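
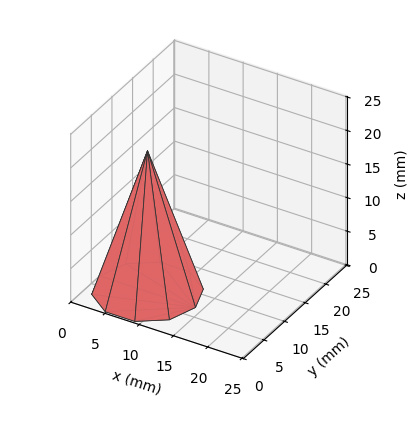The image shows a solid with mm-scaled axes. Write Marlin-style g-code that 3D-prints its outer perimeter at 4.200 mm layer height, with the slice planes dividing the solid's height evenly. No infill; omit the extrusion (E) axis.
Reading the render: the shape is a regular 10-sided pyramid, base circumscribed radius ≈ 7 mm, apex at z ≈ 21 mm (dimensions read to the nearest mm from the axis ticks). For the g-code, the solid's height is divided into equal slices at the stated Δz and each level perimeter traced with G1 moves after a G0 lift.

; perimeter-only toolpath
G21 ; units = mm
G90 ; absolute positioning
G28 ; home
; layer 1
G0 Z4.200
G0 X12.600 Y7.000
G1 X11.530 Y10.291
G1 X8.730 Y12.326
G1 X5.270 Y12.326
G1 X2.470 Y10.291
G1 X1.400 Y7.000
G1 X2.470 Y3.709
G1 X5.270 Y1.674
G1 X8.730 Y1.674
G1 X11.530 Y3.709
G1 X12.600 Y7.000
; layer 2
G0 Z8.400
G0 X11.200 Y7.000
G1 X10.398 Y9.468
G1 X8.298 Y10.994
G1 X5.702 Y10.994
G1 X3.602 Y9.468
G1 X2.800 Y7.000
G1 X3.602 Y4.532
G1 X5.702 Y3.006
G1 X8.298 Y3.006
G1 X10.398 Y4.532
G1 X11.200 Y7.000
; layer 3
G0 Z12.600
G0 X9.800 Y7.000
G1 X9.265 Y8.646
G1 X7.865 Y9.663
G1 X6.135 Y9.663
G1 X4.735 Y8.646
G1 X4.200 Y7.000
G1 X4.735 Y5.354
G1 X6.135 Y4.337
G1 X7.865 Y4.337
G1 X9.265 Y5.354
G1 X9.800 Y7.000
; layer 4
G0 Z16.800
G0 X8.400 Y7.000
G1 X8.133 Y7.823
G1 X7.433 Y8.331
G1 X6.567 Y8.331
G1 X5.867 Y7.823
G1 X5.600 Y7.000
G1 X5.867 Y6.177
G1 X6.567 Y5.669
G1 X7.433 Y5.669
G1 X8.133 Y6.177
G1 X8.400 Y7.000
M2 ; end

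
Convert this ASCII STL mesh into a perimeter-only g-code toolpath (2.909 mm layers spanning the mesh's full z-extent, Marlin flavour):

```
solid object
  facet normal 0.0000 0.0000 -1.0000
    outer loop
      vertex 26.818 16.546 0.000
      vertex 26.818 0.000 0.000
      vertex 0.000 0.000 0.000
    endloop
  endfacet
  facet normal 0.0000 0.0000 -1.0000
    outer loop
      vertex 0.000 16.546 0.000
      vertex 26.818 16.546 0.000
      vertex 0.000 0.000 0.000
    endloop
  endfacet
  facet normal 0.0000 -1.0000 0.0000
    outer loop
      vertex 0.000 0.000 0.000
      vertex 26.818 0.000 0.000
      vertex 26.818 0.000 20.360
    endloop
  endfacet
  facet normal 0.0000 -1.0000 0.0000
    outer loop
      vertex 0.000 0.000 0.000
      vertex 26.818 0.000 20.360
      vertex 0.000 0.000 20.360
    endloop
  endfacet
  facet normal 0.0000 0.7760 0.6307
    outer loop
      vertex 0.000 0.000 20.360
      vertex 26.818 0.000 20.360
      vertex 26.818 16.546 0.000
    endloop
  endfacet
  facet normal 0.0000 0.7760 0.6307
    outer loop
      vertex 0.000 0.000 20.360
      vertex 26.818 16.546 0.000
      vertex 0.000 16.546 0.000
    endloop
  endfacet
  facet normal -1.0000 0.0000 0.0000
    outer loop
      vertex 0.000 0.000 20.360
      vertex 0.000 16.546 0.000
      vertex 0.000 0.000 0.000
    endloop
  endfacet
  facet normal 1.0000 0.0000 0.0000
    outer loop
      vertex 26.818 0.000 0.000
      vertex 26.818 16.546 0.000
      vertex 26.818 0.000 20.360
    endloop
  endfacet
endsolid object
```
; perimeter-only toolpath
G21 ; units = mm
G90 ; absolute positioning
G28 ; home
; layer 1
G0 Z2.909
G0 X0.000 Y0.000
G1 X26.818 Y0.000
G1 X26.818 Y14.182
G1 X0.000 Y14.182
G1 X0.000 Y0.000
; layer 2
G0 Z5.817
G0 X0.000 Y0.000
G1 X26.818 Y0.000
G1 X26.818 Y11.819
G1 X0.000 Y11.819
G1 X0.000 Y0.000
; layer 3
G0 Z8.726
G0 X0.000 Y0.000
G1 X26.818 Y0.000
G1 X26.818 Y9.455
G1 X0.000 Y9.455
G1 X0.000 Y0.000
; layer 4
G0 Z11.634
G0 X0.000 Y0.000
G1 X26.818 Y0.000
G1 X26.818 Y7.091
G1 X0.000 Y7.091
G1 X0.000 Y0.000
; layer 5
G0 Z14.543
G0 X0.000 Y0.000
G1 X26.818 Y0.000
G1 X26.818 Y4.727
G1 X0.000 Y4.727
G1 X0.000 Y0.000
; layer 6
G0 Z17.451
G0 X0.000 Y0.000
G1 X26.818 Y0.000
G1 X26.818 Y2.364
G1 X0.000 Y2.364
G1 X0.000 Y0.000
M2 ; end

The solid is a wedge (ramp): 26.8 × 16.5 mm base, rising to 20.4 mm along the y=0 edge and sloping linearly to z=0 at y=16.5. Slicing at Δz = 2.909 mm — 7 equal slices spanning the solid's height, so layer i sits at z = i·h/7 — gives 6 non-empty perimeters. Each is a 4-segment closed polygon; G0 lifts to the layer z and rapids to the start vertex, then G1 traces the edges. The cross-section shrinks linearly with z (the slice at the apex is degenerate and omitted).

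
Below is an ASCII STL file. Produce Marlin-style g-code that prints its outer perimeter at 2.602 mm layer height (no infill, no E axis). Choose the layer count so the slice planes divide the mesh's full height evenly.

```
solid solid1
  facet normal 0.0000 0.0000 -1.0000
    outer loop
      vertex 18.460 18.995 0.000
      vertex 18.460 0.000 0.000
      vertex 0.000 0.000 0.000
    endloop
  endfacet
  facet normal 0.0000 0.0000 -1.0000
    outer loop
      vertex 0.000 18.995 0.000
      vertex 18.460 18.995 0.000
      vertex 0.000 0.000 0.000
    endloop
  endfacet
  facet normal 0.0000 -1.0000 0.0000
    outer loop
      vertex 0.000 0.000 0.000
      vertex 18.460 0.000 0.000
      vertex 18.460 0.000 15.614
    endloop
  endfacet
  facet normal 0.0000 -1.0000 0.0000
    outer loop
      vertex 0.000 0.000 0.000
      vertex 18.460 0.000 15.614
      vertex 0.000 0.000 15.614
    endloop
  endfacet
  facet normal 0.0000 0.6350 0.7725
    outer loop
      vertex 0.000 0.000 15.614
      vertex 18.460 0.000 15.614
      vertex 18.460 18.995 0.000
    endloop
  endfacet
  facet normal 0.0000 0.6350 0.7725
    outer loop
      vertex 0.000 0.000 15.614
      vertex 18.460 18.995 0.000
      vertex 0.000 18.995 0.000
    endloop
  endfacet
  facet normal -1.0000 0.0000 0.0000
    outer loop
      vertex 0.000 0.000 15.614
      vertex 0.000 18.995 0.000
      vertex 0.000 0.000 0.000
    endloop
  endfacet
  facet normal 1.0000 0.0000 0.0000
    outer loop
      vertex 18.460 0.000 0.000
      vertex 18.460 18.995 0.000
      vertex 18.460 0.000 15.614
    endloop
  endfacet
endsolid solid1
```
; perimeter-only toolpath
G21 ; units = mm
G90 ; absolute positioning
G28 ; home
; layer 1
G0 Z2.602
G0 X0.000 Y0.000
G1 X18.460 Y0.000
G1 X18.460 Y15.829
G1 X0.000 Y15.829
G1 X0.000 Y0.000
; layer 2
G0 Z5.205
G0 X0.000 Y0.000
G1 X18.460 Y0.000
G1 X18.460 Y12.663
G1 X0.000 Y12.663
G1 X0.000 Y0.000
; layer 3
G0 Z7.807
G0 X0.000 Y0.000
G1 X18.460 Y0.000
G1 X18.460 Y9.498
G1 X0.000 Y9.498
G1 X0.000 Y0.000
; layer 4
G0 Z10.409
G0 X0.000 Y0.000
G1 X18.460 Y0.000
G1 X18.460 Y6.332
G1 X0.000 Y6.332
G1 X0.000 Y0.000
; layer 5
G0 Z13.012
G0 X0.000 Y0.000
G1 X18.460 Y0.000
G1 X18.460 Y3.166
G1 X0.000 Y3.166
G1 X0.000 Y0.000
M2 ; end

The solid is a wedge (ramp): 18.5 × 19 mm base, rising to 15.6 mm along the y=0 edge and sloping linearly to z=0 at y=19. Slicing at Δz = 2.602 mm — 6 equal slices spanning the solid's height, so layer i sits at z = i·h/6 — gives 5 non-empty perimeters. Each is a 4-segment closed polygon; G0 lifts to the layer z and rapids to the start vertex, then G1 traces the edges. The cross-section shrinks linearly with z (the slice at the apex is degenerate and omitted).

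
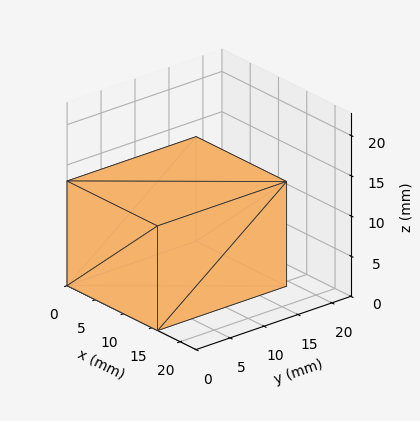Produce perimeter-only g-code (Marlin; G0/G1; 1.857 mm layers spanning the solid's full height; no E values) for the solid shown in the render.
Reading the render: the shape is a rectangular box, roughly 16 × 19 mm footprint and 13 mm tall (dimensions read to the nearest mm from the axis ticks). For the g-code, the solid's height is divided into equal slices at the stated Δz and each level perimeter traced with G1 moves after a G0 lift.

; perimeter-only toolpath
G21 ; units = mm
G90 ; absolute positioning
G28 ; home
; layer 1
G0 Z1.857
G0 X0.000 Y0.000
G1 X16.000 Y0.000
G1 X16.000 Y19.000
G1 X0.000 Y19.000
G1 X0.000 Y0.000
; layer 2
G0 Z3.714
G0 X0.000 Y0.000
G1 X16.000 Y0.000
G1 X16.000 Y19.000
G1 X0.000 Y19.000
G1 X0.000 Y0.000
; layer 3
G0 Z5.571
G0 X0.000 Y0.000
G1 X16.000 Y0.000
G1 X16.000 Y19.000
G1 X0.000 Y19.000
G1 X0.000 Y0.000
; layer 4
G0 Z7.429
G0 X0.000 Y0.000
G1 X16.000 Y0.000
G1 X16.000 Y19.000
G1 X0.000 Y19.000
G1 X0.000 Y0.000
; layer 5
G0 Z9.286
G0 X0.000 Y0.000
G1 X16.000 Y0.000
G1 X16.000 Y19.000
G1 X0.000 Y19.000
G1 X0.000 Y0.000
; layer 6
G0 Z11.143
G0 X0.000 Y0.000
G1 X16.000 Y0.000
G1 X16.000 Y19.000
G1 X0.000 Y19.000
G1 X0.000 Y0.000
; layer 7
G0 Z13.000
G0 X0.000 Y0.000
G1 X16.000 Y0.000
G1 X16.000 Y19.000
G1 X0.000 Y19.000
G1 X0.000 Y0.000
M2 ; end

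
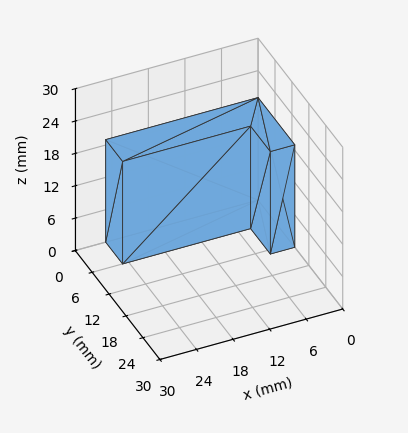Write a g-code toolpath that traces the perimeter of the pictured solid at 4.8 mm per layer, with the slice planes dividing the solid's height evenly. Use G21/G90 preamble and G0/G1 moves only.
Reading the render: the shape is an L-shaped prism: outer 25 × 13 mm, arm thicknesses ≈ 6 mm (horizontal) and 4 mm (vertical), extruded 19 mm in z (dimensions read to the nearest mm from the axis ticks). For the g-code, the solid's height is divided into equal slices at the stated Δz and each level perimeter traced with G1 moves after a G0 lift.

; perimeter-only toolpath
G21 ; units = mm
G90 ; absolute positioning
G28 ; home
; layer 1
G0 Z4.8
G0 X0.0 Y0.0
G1 X25.0 Y0.0
G1 X25.0 Y6.0
G1 X4.0 Y6.0
G1 X4.0 Y13.0
G1 X0.0 Y13.0
G1 X0.0 Y0.0
; layer 2
G0 Z9.5
G0 X0.0 Y0.0
G1 X25.0 Y0.0
G1 X25.0 Y6.0
G1 X4.0 Y6.0
G1 X4.0 Y13.0
G1 X0.0 Y13.0
G1 X0.0 Y0.0
; layer 3
G0 Z14.2
G0 X0.0 Y0.0
G1 X25.0 Y0.0
G1 X25.0 Y6.0
G1 X4.0 Y6.0
G1 X4.0 Y13.0
G1 X0.0 Y13.0
G1 X0.0 Y0.0
; layer 4
G0 Z19.0
G0 X0.0 Y0.0
G1 X25.0 Y0.0
G1 X25.0 Y6.0
G1 X4.0 Y6.0
G1 X4.0 Y13.0
G1 X0.0 Y13.0
G1 X0.0 Y0.0
M2 ; end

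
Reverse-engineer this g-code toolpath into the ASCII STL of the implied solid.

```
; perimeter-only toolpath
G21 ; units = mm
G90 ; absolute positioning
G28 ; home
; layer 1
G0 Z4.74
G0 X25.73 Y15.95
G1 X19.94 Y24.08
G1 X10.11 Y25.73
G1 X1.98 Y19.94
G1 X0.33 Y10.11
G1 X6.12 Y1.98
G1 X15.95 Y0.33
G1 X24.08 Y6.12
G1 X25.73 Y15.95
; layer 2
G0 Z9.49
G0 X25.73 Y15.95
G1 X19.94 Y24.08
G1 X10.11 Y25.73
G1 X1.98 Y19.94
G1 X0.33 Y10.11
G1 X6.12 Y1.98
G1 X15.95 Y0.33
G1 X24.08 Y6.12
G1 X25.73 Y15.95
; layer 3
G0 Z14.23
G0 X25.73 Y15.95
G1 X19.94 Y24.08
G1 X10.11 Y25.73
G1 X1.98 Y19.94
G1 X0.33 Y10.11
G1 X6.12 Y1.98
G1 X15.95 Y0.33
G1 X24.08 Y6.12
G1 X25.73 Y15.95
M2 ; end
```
solid part
  facet normal 0.0000 0.0000 -1.0000
    outer loop
      vertex 10.11 25.73 0.00
      vertex 19.94 24.08 0.00
      vertex 25.73 15.95 0.00
    endloop
  endfacet
  facet normal 0.0000 0.0000 -1.0000
    outer loop
      vertex 1.98 19.94 0.00
      vertex 10.11 25.73 0.00
      vertex 25.73 15.95 0.00
    endloop
  endfacet
  facet normal 0.0000 0.0000 -1.0000
    outer loop
      vertex 0.33 10.11 0.00
      vertex 1.98 19.94 0.00
      vertex 25.73 15.95 0.00
    endloop
  endfacet
  facet normal 0.0000 0.0000 -1.0000
    outer loop
      vertex 6.12 1.98 0.00
      vertex 0.33 10.11 0.00
      vertex 25.73 15.95 0.00
    endloop
  endfacet
  facet normal 0.0000 0.0000 -1.0000
    outer loop
      vertex 15.95 0.33 0.00
      vertex 6.12 1.98 0.00
      vertex 25.73 15.95 0.00
    endloop
  endfacet
  facet normal 0.0000 0.0000 -1.0000
    outer loop
      vertex 24.08 6.12 0.00
      vertex 15.95 0.33 0.00
      vertex 25.73 15.95 0.00
    endloop
  endfacet
  facet normal 0.0000 0.0000 1.0000
    outer loop
      vertex 25.73 15.95 14.23
      vertex 19.94 24.08 14.23
      vertex 10.11 25.73 14.23
    endloop
  endfacet
  facet normal 0.0000 0.0000 1.0000
    outer loop
      vertex 25.73 15.95 14.23
      vertex 10.11 25.73 14.23
      vertex 1.98 19.94 14.23
    endloop
  endfacet
  facet normal 0.0000 0.0000 1.0000
    outer loop
      vertex 25.73 15.95 14.23
      vertex 1.98 19.94 14.23
      vertex 0.33 10.11 14.23
    endloop
  endfacet
  facet normal 0.0000 0.0000 1.0000
    outer loop
      vertex 25.73 15.95 14.23
      vertex 0.33 10.11 14.23
      vertex 6.12 1.98 14.23
    endloop
  endfacet
  facet normal 0.0000 0.0000 1.0000
    outer loop
      vertex 25.73 15.95 14.23
      vertex 6.12 1.98 14.23
      vertex 15.95 0.33 14.23
    endloop
  endfacet
  facet normal 0.0000 0.0000 1.0000
    outer loop
      vertex 25.73 15.95 14.23
      vertex 15.95 0.33 14.23
      vertex 24.08 6.12 14.23
    endloop
  endfacet
  facet normal 0.8145 0.5801 0.0000
    outer loop
      vertex 25.73 15.95 0.00
      vertex 19.94 24.08 0.00
      vertex 19.94 24.08 14.23
    endloop
  endfacet
  facet normal 0.8145 0.5801 0.0000
    outer loop
      vertex 25.73 15.95 0.00
      vertex 19.94 24.08 14.23
      vertex 25.73 15.95 14.23
    endloop
  endfacet
  facet normal 0.1655 0.9862 0.0000
    outer loop
      vertex 19.94 24.08 0.00
      vertex 10.11 25.73 0.00
      vertex 10.11 25.73 14.23
    endloop
  endfacet
  facet normal 0.1655 0.9862 0.0000
    outer loop
      vertex 19.94 24.08 0.00
      vertex 10.11 25.73 14.23
      vertex 19.94 24.08 14.23
    endloop
  endfacet
  facet normal -0.5801 0.8145 0.0000
    outer loop
      vertex 10.11 25.73 0.00
      vertex 1.98 19.94 0.00
      vertex 1.98 19.94 14.23
    endloop
  endfacet
  facet normal -0.5801 0.8145 0.0000
    outer loop
      vertex 10.11 25.73 0.00
      vertex 1.98 19.94 14.23
      vertex 10.11 25.73 14.23
    endloop
  endfacet
  facet normal -0.9862 0.1655 0.0000
    outer loop
      vertex 1.98 19.94 0.00
      vertex 0.33 10.11 0.00
      vertex 0.33 10.11 14.23
    endloop
  endfacet
  facet normal -0.9862 0.1655 0.0000
    outer loop
      vertex 1.98 19.94 0.00
      vertex 0.33 10.11 14.23
      vertex 1.98 19.94 14.23
    endloop
  endfacet
  facet normal -0.8145 -0.5801 0.0000
    outer loop
      vertex 0.33 10.11 0.00
      vertex 6.12 1.98 0.00
      vertex 6.12 1.98 14.23
    endloop
  endfacet
  facet normal -0.8145 -0.5801 0.0000
    outer loop
      vertex 0.33 10.11 0.00
      vertex 6.12 1.98 14.23
      vertex 0.33 10.11 14.23
    endloop
  endfacet
  facet normal -0.1655 -0.9862 0.0000
    outer loop
      vertex 6.12 1.98 0.00
      vertex 15.95 0.33 0.00
      vertex 15.95 0.33 14.23
    endloop
  endfacet
  facet normal -0.1655 -0.9862 0.0000
    outer loop
      vertex 6.12 1.98 0.00
      vertex 15.95 0.33 14.23
      vertex 6.12 1.98 14.23
    endloop
  endfacet
  facet normal 0.5801 -0.8145 0.0000
    outer loop
      vertex 15.95 0.33 0.00
      vertex 24.08 6.12 0.00
      vertex 24.08 6.12 14.23
    endloop
  endfacet
  facet normal 0.5801 -0.8145 0.0000
    outer loop
      vertex 15.95 0.33 0.00
      vertex 24.08 6.12 14.23
      vertex 15.95 0.33 14.23
    endloop
  endfacet
  facet normal 0.9862 -0.1655 0.0000
    outer loop
      vertex 24.08 6.12 0.00
      vertex 25.73 15.95 0.00
      vertex 25.73 15.95 14.23
    endloop
  endfacet
  facet normal 0.9862 -0.1655 0.0000
    outer loop
      vertex 24.08 6.12 0.00
      vertex 25.73 15.95 14.23
      vertex 24.08 6.12 14.23
    endloop
  endfacet
endsolid part

The G0 Z moves step by Δz≈4.74 mm. Every layer's G1 loop is the same polygon, so the solid is a straight extrusion of it from z=0 to z≈14.2. Closing with flat bottom and top caps and triangulating gives 28 facets — a regular 8-sided prism (a cylinder approximated with 8 flat sides), circumscribed radius ≈ 13 mm, height ≈ 14.2 mm.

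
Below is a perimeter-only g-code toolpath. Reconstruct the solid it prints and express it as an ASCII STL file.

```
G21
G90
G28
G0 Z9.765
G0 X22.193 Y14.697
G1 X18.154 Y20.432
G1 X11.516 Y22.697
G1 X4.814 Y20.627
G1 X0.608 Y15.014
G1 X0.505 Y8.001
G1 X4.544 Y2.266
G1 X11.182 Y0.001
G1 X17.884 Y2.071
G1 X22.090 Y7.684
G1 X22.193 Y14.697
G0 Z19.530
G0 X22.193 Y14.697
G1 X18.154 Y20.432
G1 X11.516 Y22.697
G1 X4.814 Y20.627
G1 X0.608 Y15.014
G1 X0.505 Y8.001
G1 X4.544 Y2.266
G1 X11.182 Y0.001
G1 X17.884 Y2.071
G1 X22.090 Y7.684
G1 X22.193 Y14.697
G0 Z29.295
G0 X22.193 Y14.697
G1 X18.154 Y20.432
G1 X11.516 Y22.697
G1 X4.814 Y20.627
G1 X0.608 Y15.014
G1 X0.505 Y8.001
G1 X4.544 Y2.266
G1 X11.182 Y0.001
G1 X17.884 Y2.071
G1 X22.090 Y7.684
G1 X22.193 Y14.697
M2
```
solid part
  facet normal 0.0000 0.0000 -1.0000
    outer loop
      vertex 11.516 22.697 0.000
      vertex 18.154 20.432 0.000
      vertex 22.193 14.697 0.000
    endloop
  endfacet
  facet normal 0.0000 0.0000 -1.0000
    outer loop
      vertex 4.814 20.627 0.000
      vertex 11.516 22.697 0.000
      vertex 22.193 14.697 0.000
    endloop
  endfacet
  facet normal 0.0000 0.0000 -1.0000
    outer loop
      vertex 0.608 15.014 0.000
      vertex 4.814 20.627 0.000
      vertex 22.193 14.697 0.000
    endloop
  endfacet
  facet normal 0.0000 0.0000 -1.0000
    outer loop
      vertex 0.505 8.001 0.000
      vertex 0.608 15.014 0.000
      vertex 22.193 14.697 0.000
    endloop
  endfacet
  facet normal 0.0000 0.0000 -1.0000
    outer loop
      vertex 4.544 2.266 0.000
      vertex 0.505 8.001 0.000
      vertex 22.193 14.697 0.000
    endloop
  endfacet
  facet normal 0.0000 0.0000 -1.0000
    outer loop
      vertex 11.182 0.001 0.000
      vertex 4.544 2.266 0.000
      vertex 22.193 14.697 0.000
    endloop
  endfacet
  facet normal 0.0000 0.0000 -1.0000
    outer loop
      vertex 17.884 2.071 0.000
      vertex 11.182 0.001 0.000
      vertex 22.193 14.697 0.000
    endloop
  endfacet
  facet normal 0.0000 0.0000 -1.0000
    outer loop
      vertex 22.090 7.684 0.000
      vertex 17.884 2.071 0.000
      vertex 22.193 14.697 0.000
    endloop
  endfacet
  facet normal 0.0000 0.0000 1.0000
    outer loop
      vertex 22.193 14.697 29.295
      vertex 18.154 20.432 29.295
      vertex 11.516 22.697 29.295
    endloop
  endfacet
  facet normal 0.0000 0.0000 1.0000
    outer loop
      vertex 22.193 14.697 29.295
      vertex 11.516 22.697 29.295
      vertex 4.814 20.627 29.295
    endloop
  endfacet
  facet normal 0.0000 0.0000 1.0000
    outer loop
      vertex 22.193 14.697 29.295
      vertex 4.814 20.627 29.295
      vertex 0.608 15.014 29.295
    endloop
  endfacet
  facet normal 0.0000 0.0000 1.0000
    outer loop
      vertex 22.193 14.697 29.295
      vertex 0.608 15.014 29.295
      vertex 0.505 8.001 29.295
    endloop
  endfacet
  facet normal 0.0000 0.0000 1.0000
    outer loop
      vertex 22.193 14.697 29.295
      vertex 0.505 8.001 29.295
      vertex 4.544 2.266 29.295
    endloop
  endfacet
  facet normal 0.0000 0.0000 1.0000
    outer loop
      vertex 22.193 14.697 29.295
      vertex 4.544 2.266 29.295
      vertex 11.182 0.001 29.295
    endloop
  endfacet
  facet normal 0.0000 0.0000 1.0000
    outer loop
      vertex 22.193 14.697 29.295
      vertex 11.182 0.001 29.295
      vertex 17.884 2.071 29.295
    endloop
  endfacet
  facet normal 0.0000 0.0000 1.0000
    outer loop
      vertex 22.193 14.697 29.295
      vertex 17.884 2.071 29.295
      vertex 22.090 7.684 29.295
    endloop
  endfacet
  facet normal 0.8176 0.5758 0.0000
    outer loop
      vertex 22.193 14.697 0.000
      vertex 18.154 20.432 0.000
      vertex 18.154 20.432 29.295
    endloop
  endfacet
  facet normal 0.8176 0.5758 0.0000
    outer loop
      vertex 22.193 14.697 0.000
      vertex 18.154 20.432 29.295
      vertex 22.193 14.697 29.295
    endloop
  endfacet
  facet normal 0.3229 0.9464 0.0000
    outer loop
      vertex 18.154 20.432 0.000
      vertex 11.516 22.697 0.000
      vertex 11.516 22.697 29.295
    endloop
  endfacet
  facet normal 0.3229 0.9464 0.0000
    outer loop
      vertex 18.154 20.432 0.000
      vertex 11.516 22.697 29.295
      vertex 18.154 20.432 29.295
    endloop
  endfacet
  facet normal -0.2951 0.9555 0.0000
    outer loop
      vertex 11.516 22.697 0.000
      vertex 4.814 20.627 0.000
      vertex 4.814 20.627 29.295
    endloop
  endfacet
  facet normal -0.2951 0.9555 0.0000
    outer loop
      vertex 11.516 22.697 0.000
      vertex 4.814 20.627 29.295
      vertex 11.516 22.697 29.295
    endloop
  endfacet
  facet normal -0.8003 0.5997 0.0000
    outer loop
      vertex 4.814 20.627 0.000
      vertex 0.608 15.014 0.000
      vertex 0.608 15.014 29.295
    endloop
  endfacet
  facet normal -0.8003 0.5997 0.0000
    outer loop
      vertex 4.814 20.627 0.000
      vertex 0.608 15.014 29.295
      vertex 4.814 20.627 29.295
    endloop
  endfacet
  facet normal -0.9999 0.0147 0.0000
    outer loop
      vertex 0.608 15.014 0.000
      vertex 0.505 8.001 0.000
      vertex 0.505 8.001 29.295
    endloop
  endfacet
  facet normal -0.9999 0.0147 0.0000
    outer loop
      vertex 0.608 15.014 0.000
      vertex 0.505 8.001 29.295
      vertex 0.608 15.014 29.295
    endloop
  endfacet
  facet normal -0.8176 -0.5758 0.0000
    outer loop
      vertex 0.505 8.001 0.000
      vertex 4.544 2.266 0.000
      vertex 4.544 2.266 29.295
    endloop
  endfacet
  facet normal -0.8176 -0.5758 0.0000
    outer loop
      vertex 0.505 8.001 0.000
      vertex 4.544 2.266 29.295
      vertex 0.505 8.001 29.295
    endloop
  endfacet
  facet normal -0.3229 -0.9464 0.0000
    outer loop
      vertex 4.544 2.266 0.000
      vertex 11.182 0.001 0.000
      vertex 11.182 0.001 29.295
    endloop
  endfacet
  facet normal -0.3229 -0.9464 0.0000
    outer loop
      vertex 4.544 2.266 0.000
      vertex 11.182 0.001 29.295
      vertex 4.544 2.266 29.295
    endloop
  endfacet
  facet normal 0.2951 -0.9555 0.0000
    outer loop
      vertex 11.182 0.001 0.000
      vertex 17.884 2.071 0.000
      vertex 17.884 2.071 29.295
    endloop
  endfacet
  facet normal 0.2951 -0.9555 0.0000
    outer loop
      vertex 11.182 0.001 0.000
      vertex 17.884 2.071 29.295
      vertex 11.182 0.001 29.295
    endloop
  endfacet
  facet normal 0.8003 -0.5997 0.0000
    outer loop
      vertex 17.884 2.071 0.000
      vertex 22.090 7.684 0.000
      vertex 22.090 7.684 29.295
    endloop
  endfacet
  facet normal 0.8003 -0.5997 0.0000
    outer loop
      vertex 17.884 2.071 0.000
      vertex 22.090 7.684 29.295
      vertex 17.884 2.071 29.295
    endloop
  endfacet
  facet normal 0.9999 -0.0147 0.0000
    outer loop
      vertex 22.090 7.684 0.000
      vertex 22.193 14.697 0.000
      vertex 22.193 14.697 29.295
    endloop
  endfacet
  facet normal 0.9999 -0.0147 0.0000
    outer loop
      vertex 22.090 7.684 0.000
      vertex 22.193 14.697 29.295
      vertex 22.090 7.684 29.295
    endloop
  endfacet
endsolid part

The G0 Z moves step by Δz≈9.765 mm. Every layer's G1 loop is the same polygon, so the solid is a straight extrusion of it from z=0 to z≈29.3. Closing with flat bottom and top caps and triangulating gives 36 facets — a regular 10-sided prism (a cylinder approximated with 10 flat sides), circumscribed radius ≈ 11.3 mm, height ≈ 29.3 mm.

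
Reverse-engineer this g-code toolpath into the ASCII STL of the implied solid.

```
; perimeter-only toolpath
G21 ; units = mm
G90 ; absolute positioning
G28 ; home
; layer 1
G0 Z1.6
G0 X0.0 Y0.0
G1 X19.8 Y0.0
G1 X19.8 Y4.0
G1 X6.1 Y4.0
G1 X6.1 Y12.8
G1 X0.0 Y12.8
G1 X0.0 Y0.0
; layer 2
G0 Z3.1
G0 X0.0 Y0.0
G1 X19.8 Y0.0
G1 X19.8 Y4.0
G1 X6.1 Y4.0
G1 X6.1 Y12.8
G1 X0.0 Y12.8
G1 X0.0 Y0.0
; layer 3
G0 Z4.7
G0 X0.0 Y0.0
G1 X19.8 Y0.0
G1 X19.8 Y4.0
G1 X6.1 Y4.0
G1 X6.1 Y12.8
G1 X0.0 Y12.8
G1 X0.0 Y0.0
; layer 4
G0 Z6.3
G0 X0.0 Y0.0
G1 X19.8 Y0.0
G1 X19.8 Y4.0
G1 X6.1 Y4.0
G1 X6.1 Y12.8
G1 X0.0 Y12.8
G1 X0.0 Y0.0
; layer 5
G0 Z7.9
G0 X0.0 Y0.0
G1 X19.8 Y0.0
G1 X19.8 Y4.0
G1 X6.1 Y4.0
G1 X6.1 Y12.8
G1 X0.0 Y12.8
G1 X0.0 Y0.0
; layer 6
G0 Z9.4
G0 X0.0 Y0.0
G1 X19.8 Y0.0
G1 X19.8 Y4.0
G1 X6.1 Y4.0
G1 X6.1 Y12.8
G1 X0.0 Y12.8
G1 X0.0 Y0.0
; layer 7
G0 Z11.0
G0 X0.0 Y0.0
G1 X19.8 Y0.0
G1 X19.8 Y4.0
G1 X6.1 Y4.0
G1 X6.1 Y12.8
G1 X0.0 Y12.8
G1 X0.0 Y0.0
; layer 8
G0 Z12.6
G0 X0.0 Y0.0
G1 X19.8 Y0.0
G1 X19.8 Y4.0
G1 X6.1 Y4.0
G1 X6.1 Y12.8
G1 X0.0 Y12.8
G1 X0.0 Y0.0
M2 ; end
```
solid part
  facet normal 0.0000 0.0000 -1.0000
    outer loop
      vertex 19.8 4.0 0.0
      vertex 19.8 0.0 0.0
      vertex 0.0 0.0 0.0
    endloop
  endfacet
  facet normal 0.0000 0.0000 -1.0000
    outer loop
      vertex 6.1 4.0 0.0
      vertex 19.8 4.0 0.0
      vertex 0.0 0.0 0.0
    endloop
  endfacet
  facet normal 0.0000 0.0000 -1.0000
    outer loop
      vertex 6.1 12.8 0.0
      vertex 6.1 4.0 0.0
      vertex 0.0 0.0 0.0
    endloop
  endfacet
  facet normal 0.0000 0.0000 -1.0000
    outer loop
      vertex 0.0 12.8 0.0
      vertex 6.1 12.8 0.0
      vertex 0.0 0.0 0.0
    endloop
  endfacet
  facet normal 0.0000 0.0000 1.0000
    outer loop
      vertex 0.0 0.0 12.6
      vertex 19.8 0.0 12.6
      vertex 19.8 4.0 12.6
    endloop
  endfacet
  facet normal 0.0000 0.0000 1.0000
    outer loop
      vertex 0.0 0.0 12.6
      vertex 19.8 4.0 12.6
      vertex 6.1 4.0 12.6
    endloop
  endfacet
  facet normal 0.0000 0.0000 1.0000
    outer loop
      vertex 0.0 0.0 12.6
      vertex 6.1 4.0 12.6
      vertex 6.1 12.8 12.6
    endloop
  endfacet
  facet normal 0.0000 0.0000 1.0000
    outer loop
      vertex 0.0 0.0 12.6
      vertex 6.1 12.8 12.6
      vertex 0.0 12.8 12.6
    endloop
  endfacet
  facet normal 0.0000 -1.0000 0.0000
    outer loop
      vertex 0.0 0.0 0.0
      vertex 19.8 0.0 0.0
      vertex 19.8 0.0 12.6
    endloop
  endfacet
  facet normal 0.0000 -1.0000 0.0000
    outer loop
      vertex 0.0 0.0 0.0
      vertex 19.8 0.0 12.6
      vertex 0.0 0.0 12.6
    endloop
  endfacet
  facet normal 1.0000 0.0000 0.0000
    outer loop
      vertex 19.8 0.0 0.0
      vertex 19.8 4.0 0.0
      vertex 19.8 4.0 12.6
    endloop
  endfacet
  facet normal 1.0000 0.0000 0.0000
    outer loop
      vertex 19.8 0.0 0.0
      vertex 19.8 4.0 12.6
      vertex 19.8 0.0 12.6
    endloop
  endfacet
  facet normal 0.0000 1.0000 0.0000
    outer loop
      vertex 19.8 4.0 0.0
      vertex 6.1 4.0 0.0
      vertex 6.1 4.0 12.6
    endloop
  endfacet
  facet normal 0.0000 1.0000 0.0000
    outer loop
      vertex 19.8 4.0 0.0
      vertex 6.1 4.0 12.6
      vertex 19.8 4.0 12.6
    endloop
  endfacet
  facet normal 1.0000 0.0000 0.0000
    outer loop
      vertex 6.1 4.0 0.0
      vertex 6.1 12.8 0.0
      vertex 6.1 12.8 12.6
    endloop
  endfacet
  facet normal 1.0000 0.0000 0.0000
    outer loop
      vertex 6.1 4.0 0.0
      vertex 6.1 12.8 12.6
      vertex 6.1 4.0 12.6
    endloop
  endfacet
  facet normal 0.0000 1.0000 0.0000
    outer loop
      vertex 6.1 12.8 0.0
      vertex 0.0 12.8 0.0
      vertex 0.0 12.8 12.6
    endloop
  endfacet
  facet normal 0.0000 1.0000 0.0000
    outer loop
      vertex 6.1 12.8 0.0
      vertex 0.0 12.8 12.6
      vertex 6.1 12.8 12.6
    endloop
  endfacet
  facet normal -1.0000 0.0000 0.0000
    outer loop
      vertex 0.0 12.8 0.0
      vertex 0.0 0.0 0.0
      vertex 0.0 0.0 12.6
    endloop
  endfacet
  facet normal -1.0000 0.0000 0.0000
    outer loop
      vertex 0.0 12.8 0.0
      vertex 0.0 0.0 12.6
      vertex 0.0 12.8 12.6
    endloop
  endfacet
endsolid part

The G0 Z moves step by Δz≈1.6 mm. Every layer's G1 loop is the same polygon, so the solid is a straight extrusion of it from z=0 to z≈12.6. Closing with flat bottom and top caps and triangulating gives 20 facets — an L-shaped prism: outer 19.8 × 12.8 mm, arm thicknesses ≈ 4 mm (horizontal) and 6.1 mm (vertical), extruded 12.6 mm in z.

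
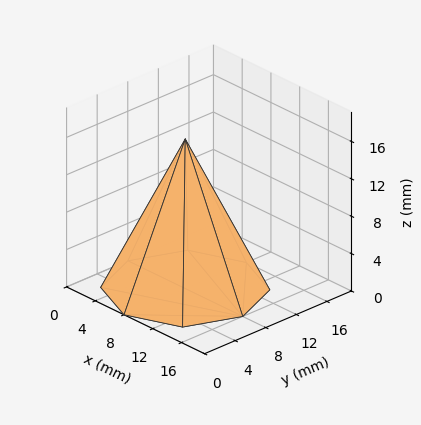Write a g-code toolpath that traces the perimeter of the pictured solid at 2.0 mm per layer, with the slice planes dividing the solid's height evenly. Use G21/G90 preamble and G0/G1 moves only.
Reading the render: the shape is a regular 8-sided pyramid, base circumscribed radius ≈ 8 mm, apex at z ≈ 16 mm (dimensions read to the nearest mm from the axis ticks). For the g-code, the solid's height is divided into equal slices at the stated Δz and each level perimeter traced with G1 moves after a G0 lift.

; perimeter-only toolpath
G21 ; units = mm
G90 ; absolute positioning
G28 ; home
; layer 1
G0 Z2.0
G0 X15.0 Y8.0
G1 X13.0 Y13.0
G1 X8.0 Y15.0
G1 X3.0 Y13.0
G1 X1.0 Y8.0
G1 X3.0 Y3.0
G1 X8.0 Y1.0
G1 X13.0 Y3.0
G1 X15.0 Y8.0
; layer 2
G0 Z4.0
G0 X14.0 Y8.0
G1 X12.3 Y12.3
G1 X8.0 Y14.0
G1 X3.7 Y12.3
G1 X2.0 Y8.0
G1 X3.7 Y3.7
G1 X8.0 Y2.0
G1 X12.3 Y3.7
G1 X14.0 Y8.0
; layer 3
G0 Z6.0
G0 X13.0 Y8.0
G1 X11.6 Y11.6
G1 X8.0 Y13.0
G1 X4.4 Y11.6
G1 X3.0 Y8.0
G1 X4.4 Y4.4
G1 X8.0 Y3.0
G1 X11.6 Y4.4
G1 X13.0 Y8.0
; layer 4
G0 Z8.0
G0 X12.0 Y8.0
G1 X10.8 Y10.8
G1 X8.0 Y12.0
G1 X5.2 Y10.8
G1 X4.0 Y8.0
G1 X5.2 Y5.2
G1 X8.0 Y4.0
G1 X10.8 Y5.2
G1 X12.0 Y8.0
; layer 5
G0 Z10.0
G0 X11.0 Y8.0
G1 X10.1 Y10.1
G1 X8.0 Y11.0
G1 X5.9 Y10.1
G1 X5.0 Y8.0
G1 X5.9 Y5.9
G1 X8.0 Y5.0
G1 X10.1 Y5.9
G1 X11.0 Y8.0
; layer 6
G0 Z12.0
G0 X10.0 Y8.0
G1 X9.4 Y9.4
G1 X8.0 Y10.0
G1 X6.6 Y9.4
G1 X6.0 Y8.0
G1 X6.6 Y6.6
G1 X8.0 Y6.0
G1 X9.4 Y6.6
G1 X10.0 Y8.0
; layer 7
G0 Z14.0
G0 X9.0 Y8.0
G1 X8.7 Y8.7
G1 X8.0 Y9.0
G1 X7.3 Y8.7
G1 X7.0 Y8.0
G1 X7.3 Y7.3
G1 X8.0 Y7.0
G1 X8.7 Y7.3
G1 X9.0 Y8.0
M2 ; end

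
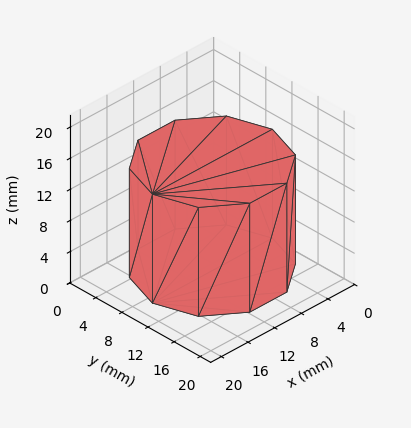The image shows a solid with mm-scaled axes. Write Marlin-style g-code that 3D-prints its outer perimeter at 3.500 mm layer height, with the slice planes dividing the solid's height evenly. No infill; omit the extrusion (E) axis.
Reading the render: the shape is a regular 10-sided prism (a cylinder approximated with 10 flat sides), circumscribed radius ≈ 9 mm, height ≈ 14 mm (dimensions read to the nearest mm from the axis ticks). For the g-code, the solid's height is divided into equal slices at the stated Δz and each level perimeter traced with G1 moves after a G0 lift.

; perimeter-only toolpath
G21 ; units = mm
G90 ; absolute positioning
G28 ; home
; layer 1
G0 Z3.500
G0 X18.000 Y9.000
G1 X16.281 Y14.290
G1 X11.781 Y17.560
G1 X6.219 Y17.560
G1 X1.719 Y14.290
G1 X0.000 Y9.000
G1 X1.719 Y3.710
G1 X6.219 Y0.440
G1 X11.781 Y0.440
G1 X16.281 Y3.710
G1 X18.000 Y9.000
; layer 2
G0 Z7.000
G0 X18.000 Y9.000
G1 X16.281 Y14.290
G1 X11.781 Y17.560
G1 X6.219 Y17.560
G1 X1.719 Y14.290
G1 X0.000 Y9.000
G1 X1.719 Y3.710
G1 X6.219 Y0.440
G1 X11.781 Y0.440
G1 X16.281 Y3.710
G1 X18.000 Y9.000
; layer 3
G0 Z10.500
G0 X18.000 Y9.000
G1 X16.281 Y14.290
G1 X11.781 Y17.560
G1 X6.219 Y17.560
G1 X1.719 Y14.290
G1 X0.000 Y9.000
G1 X1.719 Y3.710
G1 X6.219 Y0.440
G1 X11.781 Y0.440
G1 X16.281 Y3.710
G1 X18.000 Y9.000
; layer 4
G0 Z14.000
G0 X18.000 Y9.000
G1 X16.281 Y14.290
G1 X11.781 Y17.560
G1 X6.219 Y17.560
G1 X1.719 Y14.290
G1 X0.000 Y9.000
G1 X1.719 Y3.710
G1 X6.219 Y0.440
G1 X11.781 Y0.440
G1 X16.281 Y3.710
G1 X18.000 Y9.000
M2 ; end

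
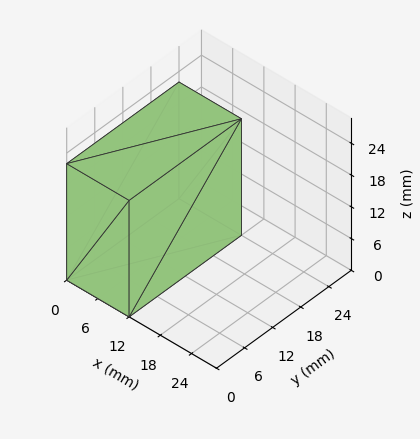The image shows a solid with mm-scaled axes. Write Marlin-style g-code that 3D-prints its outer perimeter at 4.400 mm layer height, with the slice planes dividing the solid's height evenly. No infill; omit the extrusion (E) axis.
Reading the render: the shape is a rectangular box, roughly 12 × 24 mm footprint and 22 mm tall (dimensions read to the nearest mm from the axis ticks). For the g-code, the solid's height is divided into equal slices at the stated Δz and each level perimeter traced with G1 moves after a G0 lift.

; perimeter-only toolpath
G21 ; units = mm
G90 ; absolute positioning
G28 ; home
; layer 1
G0 Z4.400
G0 X0.000 Y0.000
G1 X12.000 Y0.000
G1 X12.000 Y24.000
G1 X0.000 Y24.000
G1 X0.000 Y0.000
; layer 2
G0 Z8.800
G0 X0.000 Y0.000
G1 X12.000 Y0.000
G1 X12.000 Y24.000
G1 X0.000 Y24.000
G1 X0.000 Y0.000
; layer 3
G0 Z13.200
G0 X0.000 Y0.000
G1 X12.000 Y0.000
G1 X12.000 Y24.000
G1 X0.000 Y24.000
G1 X0.000 Y0.000
; layer 4
G0 Z17.600
G0 X0.000 Y0.000
G1 X12.000 Y0.000
G1 X12.000 Y24.000
G1 X0.000 Y24.000
G1 X0.000 Y0.000
; layer 5
G0 Z22.000
G0 X0.000 Y0.000
G1 X12.000 Y0.000
G1 X12.000 Y24.000
G1 X0.000 Y24.000
G1 X0.000 Y0.000
M2 ; end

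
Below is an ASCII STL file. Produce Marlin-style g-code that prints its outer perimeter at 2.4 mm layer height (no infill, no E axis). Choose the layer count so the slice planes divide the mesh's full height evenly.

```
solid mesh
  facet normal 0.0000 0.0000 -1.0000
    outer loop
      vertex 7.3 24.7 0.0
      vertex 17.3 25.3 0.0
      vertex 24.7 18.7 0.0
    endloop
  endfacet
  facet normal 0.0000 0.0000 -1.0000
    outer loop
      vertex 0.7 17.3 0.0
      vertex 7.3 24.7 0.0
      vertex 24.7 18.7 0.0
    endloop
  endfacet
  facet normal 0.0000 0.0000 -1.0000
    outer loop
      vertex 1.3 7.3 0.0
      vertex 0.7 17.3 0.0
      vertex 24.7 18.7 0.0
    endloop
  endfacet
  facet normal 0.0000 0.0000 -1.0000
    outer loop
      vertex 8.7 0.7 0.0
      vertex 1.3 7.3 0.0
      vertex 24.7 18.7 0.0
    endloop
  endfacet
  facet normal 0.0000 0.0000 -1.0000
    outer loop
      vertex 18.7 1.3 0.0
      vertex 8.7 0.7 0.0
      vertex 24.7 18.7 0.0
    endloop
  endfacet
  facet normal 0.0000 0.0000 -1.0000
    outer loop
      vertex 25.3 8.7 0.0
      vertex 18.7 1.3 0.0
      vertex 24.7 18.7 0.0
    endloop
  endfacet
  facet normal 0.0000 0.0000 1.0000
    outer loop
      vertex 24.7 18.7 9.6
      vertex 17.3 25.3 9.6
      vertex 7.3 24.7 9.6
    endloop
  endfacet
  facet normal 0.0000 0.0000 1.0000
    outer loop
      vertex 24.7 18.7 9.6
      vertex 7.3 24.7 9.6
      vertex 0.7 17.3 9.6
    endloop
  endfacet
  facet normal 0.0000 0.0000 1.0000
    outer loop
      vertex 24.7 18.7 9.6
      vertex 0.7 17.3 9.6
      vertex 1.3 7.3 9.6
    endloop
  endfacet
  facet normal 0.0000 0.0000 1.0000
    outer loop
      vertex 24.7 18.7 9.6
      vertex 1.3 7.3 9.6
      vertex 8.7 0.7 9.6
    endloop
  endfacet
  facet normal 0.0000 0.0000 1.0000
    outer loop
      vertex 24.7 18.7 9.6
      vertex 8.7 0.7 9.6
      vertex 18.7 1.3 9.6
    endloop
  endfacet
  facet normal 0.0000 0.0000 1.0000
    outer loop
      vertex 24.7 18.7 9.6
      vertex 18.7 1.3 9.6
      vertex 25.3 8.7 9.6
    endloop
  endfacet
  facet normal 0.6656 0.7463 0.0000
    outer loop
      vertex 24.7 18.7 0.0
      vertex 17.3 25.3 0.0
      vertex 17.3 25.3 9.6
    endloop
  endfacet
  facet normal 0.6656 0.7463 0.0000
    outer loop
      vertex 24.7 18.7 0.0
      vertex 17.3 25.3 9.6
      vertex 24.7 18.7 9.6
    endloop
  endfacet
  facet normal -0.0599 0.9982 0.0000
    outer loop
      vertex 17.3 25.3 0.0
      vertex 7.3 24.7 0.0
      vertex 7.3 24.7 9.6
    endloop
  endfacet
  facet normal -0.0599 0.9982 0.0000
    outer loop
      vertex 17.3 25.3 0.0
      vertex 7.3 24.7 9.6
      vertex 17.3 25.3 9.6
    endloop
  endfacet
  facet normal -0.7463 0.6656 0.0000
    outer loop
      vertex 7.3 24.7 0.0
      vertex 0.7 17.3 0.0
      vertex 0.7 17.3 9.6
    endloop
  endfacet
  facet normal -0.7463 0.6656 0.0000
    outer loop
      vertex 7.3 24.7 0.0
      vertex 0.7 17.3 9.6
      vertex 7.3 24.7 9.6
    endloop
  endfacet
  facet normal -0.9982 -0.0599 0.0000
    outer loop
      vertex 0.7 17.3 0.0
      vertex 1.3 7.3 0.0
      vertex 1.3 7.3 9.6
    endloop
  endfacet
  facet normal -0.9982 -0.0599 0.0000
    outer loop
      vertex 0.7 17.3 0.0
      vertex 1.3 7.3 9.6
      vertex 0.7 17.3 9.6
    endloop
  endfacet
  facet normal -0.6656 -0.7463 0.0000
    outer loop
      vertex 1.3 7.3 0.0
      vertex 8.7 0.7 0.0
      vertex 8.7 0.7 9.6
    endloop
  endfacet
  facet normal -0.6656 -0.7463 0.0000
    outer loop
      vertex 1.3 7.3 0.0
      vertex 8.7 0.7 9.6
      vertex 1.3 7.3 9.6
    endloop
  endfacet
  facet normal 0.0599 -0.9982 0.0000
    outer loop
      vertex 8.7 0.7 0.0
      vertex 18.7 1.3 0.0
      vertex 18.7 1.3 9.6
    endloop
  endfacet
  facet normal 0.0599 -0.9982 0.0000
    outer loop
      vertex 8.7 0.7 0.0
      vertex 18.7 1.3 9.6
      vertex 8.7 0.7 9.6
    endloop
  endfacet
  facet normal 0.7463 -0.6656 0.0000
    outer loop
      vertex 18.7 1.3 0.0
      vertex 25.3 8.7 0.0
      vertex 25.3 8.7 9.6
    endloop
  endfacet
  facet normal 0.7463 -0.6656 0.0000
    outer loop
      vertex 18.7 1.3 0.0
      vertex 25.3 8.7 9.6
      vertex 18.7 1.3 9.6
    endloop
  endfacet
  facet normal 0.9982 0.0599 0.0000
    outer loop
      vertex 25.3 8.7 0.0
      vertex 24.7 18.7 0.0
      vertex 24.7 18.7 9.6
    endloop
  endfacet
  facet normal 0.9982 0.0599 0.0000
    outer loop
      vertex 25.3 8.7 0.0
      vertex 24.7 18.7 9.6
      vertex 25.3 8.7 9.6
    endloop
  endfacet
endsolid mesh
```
; perimeter-only toolpath
G21 ; units = mm
G90 ; absolute positioning
G28 ; home
; layer 1
G0 Z2.4
G0 X24.7 Y18.7
G1 X17.3 Y25.3
G1 X7.3 Y24.7
G1 X0.7 Y17.3
G1 X1.3 Y7.3
G1 X8.7 Y0.7
G1 X18.7 Y1.3
G1 X25.3 Y8.7
G1 X24.7 Y18.7
; layer 2
G0 Z4.8
G0 X24.7 Y18.7
G1 X17.3 Y25.3
G1 X7.3 Y24.7
G1 X0.7 Y17.3
G1 X1.3 Y7.3
G1 X8.7 Y0.7
G1 X18.7 Y1.3
G1 X25.3 Y8.7
G1 X24.7 Y18.7
; layer 3
G0 Z7.2
G0 X24.7 Y18.7
G1 X17.3 Y25.3
G1 X7.3 Y24.7
G1 X0.7 Y17.3
G1 X1.3 Y7.3
G1 X8.7 Y0.7
G1 X18.7 Y1.3
G1 X25.3 Y8.7
G1 X24.7 Y18.7
; layer 4
G0 Z9.6
G0 X24.7 Y18.7
G1 X17.3 Y25.3
G1 X7.3 Y24.7
G1 X0.7 Y17.3
G1 X1.3 Y7.3
G1 X8.7 Y0.7
G1 X18.7 Y1.3
G1 X25.3 Y8.7
G1 X24.7 Y18.7
M2 ; end

The solid is a regular 8-sided prism (a cylinder approximated with 8 flat sides), circumscribed radius ≈ 13 mm, height ≈ 9.6 mm. Slicing at Δz = 2.4 mm — 4 equal slices spanning the solid's height, so layer i sits at z = i·h/4 — gives 4 non-empty perimeters. Each is a 8-segment closed polygon; G0 lifts to the layer z and rapids to the start vertex, then G1 traces the edges.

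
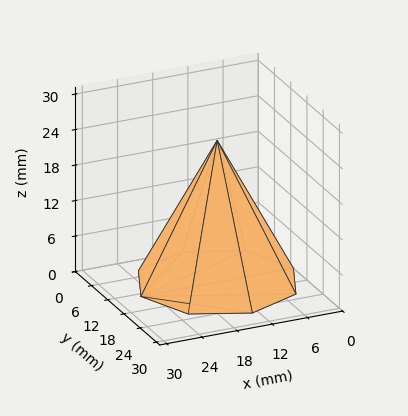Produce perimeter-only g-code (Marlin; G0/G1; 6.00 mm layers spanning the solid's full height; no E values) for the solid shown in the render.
Reading the render: the shape is a regular 8-sided pyramid, base circumscribed radius ≈ 13 mm, apex at z ≈ 24 mm (dimensions read to the nearest mm from the axis ticks). For the g-code, the solid's height is divided into equal slices at the stated Δz and each level perimeter traced with G1 moves after a G0 lift.

; perimeter-only toolpath
G21 ; units = mm
G90 ; absolute positioning
G28 ; home
; layer 1
G0 Z6.00
G0 X22.75 Y13.00
G1 X19.89 Y19.89
G1 X13.00 Y22.75
G1 X6.11 Y19.89
G1 X3.25 Y13.00
G1 X6.11 Y6.11
G1 X13.00 Y3.25
G1 X19.89 Y6.11
G1 X22.75 Y13.00
; layer 2
G0 Z12.00
G0 X19.50 Y13.00
G1 X17.59 Y17.59
G1 X13.00 Y19.50
G1 X8.40 Y17.59
G1 X6.50 Y13.00
G1 X8.40 Y8.40
G1 X13.00 Y6.50
G1 X17.59 Y8.40
G1 X19.50 Y13.00
; layer 3
G0 Z18.00
G0 X16.25 Y13.00
G1 X15.30 Y15.30
G1 X13.00 Y16.25
G1 X10.70 Y15.30
G1 X9.75 Y13.00
G1 X10.70 Y10.70
G1 X13.00 Y9.75
G1 X15.30 Y10.70
G1 X16.25 Y13.00
M2 ; end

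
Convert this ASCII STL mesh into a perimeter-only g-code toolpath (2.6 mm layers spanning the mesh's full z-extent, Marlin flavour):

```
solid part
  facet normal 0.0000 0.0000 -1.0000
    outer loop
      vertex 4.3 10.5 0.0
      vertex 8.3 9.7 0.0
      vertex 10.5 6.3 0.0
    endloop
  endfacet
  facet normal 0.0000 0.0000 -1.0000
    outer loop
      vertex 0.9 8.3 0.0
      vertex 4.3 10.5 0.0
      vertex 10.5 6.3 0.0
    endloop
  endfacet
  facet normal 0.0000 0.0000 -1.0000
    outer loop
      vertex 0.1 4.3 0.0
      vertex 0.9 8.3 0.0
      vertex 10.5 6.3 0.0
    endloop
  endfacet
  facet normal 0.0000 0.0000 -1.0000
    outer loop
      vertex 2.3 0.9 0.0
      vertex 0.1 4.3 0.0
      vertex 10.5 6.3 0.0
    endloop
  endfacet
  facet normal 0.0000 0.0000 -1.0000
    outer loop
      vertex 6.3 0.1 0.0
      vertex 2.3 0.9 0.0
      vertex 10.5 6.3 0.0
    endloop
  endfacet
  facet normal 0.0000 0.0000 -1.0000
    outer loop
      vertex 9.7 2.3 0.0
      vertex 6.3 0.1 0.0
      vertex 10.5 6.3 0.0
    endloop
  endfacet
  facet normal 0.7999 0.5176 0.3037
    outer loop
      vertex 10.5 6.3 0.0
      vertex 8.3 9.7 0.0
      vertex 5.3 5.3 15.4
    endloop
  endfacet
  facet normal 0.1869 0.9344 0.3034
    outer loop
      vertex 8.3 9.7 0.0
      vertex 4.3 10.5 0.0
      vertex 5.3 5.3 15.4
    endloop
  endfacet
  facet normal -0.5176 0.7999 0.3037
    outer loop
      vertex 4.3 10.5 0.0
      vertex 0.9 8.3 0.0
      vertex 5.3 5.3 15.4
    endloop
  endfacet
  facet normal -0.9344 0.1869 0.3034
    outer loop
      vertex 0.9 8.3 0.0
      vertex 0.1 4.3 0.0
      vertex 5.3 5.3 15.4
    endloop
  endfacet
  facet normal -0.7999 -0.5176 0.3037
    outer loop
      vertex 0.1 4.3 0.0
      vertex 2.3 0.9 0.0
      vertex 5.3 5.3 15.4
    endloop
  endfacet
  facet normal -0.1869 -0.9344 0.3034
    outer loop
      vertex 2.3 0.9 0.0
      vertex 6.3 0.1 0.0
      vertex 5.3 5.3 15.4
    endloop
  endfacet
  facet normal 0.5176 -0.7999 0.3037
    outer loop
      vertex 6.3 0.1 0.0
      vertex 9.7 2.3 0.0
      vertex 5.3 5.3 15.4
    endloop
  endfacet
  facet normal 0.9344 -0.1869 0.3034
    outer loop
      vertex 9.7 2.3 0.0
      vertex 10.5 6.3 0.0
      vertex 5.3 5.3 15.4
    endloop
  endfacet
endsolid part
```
; perimeter-only toolpath
G21 ; units = mm
G90 ; absolute positioning
G28 ; home
; layer 1
G0 Z2.6
G0 X9.6 Y6.1
G1 X7.8 Y9.0
G1 X4.5 Y9.6
G1 X1.6 Y7.8
G1 X1.0 Y4.5
G1 X2.8 Y1.6
G1 X6.1 Y1.0
G1 X9.0 Y2.8
G1 X9.6 Y6.1
; layer 2
G0 Z5.1
G0 X8.8 Y6.0
G1 X7.3 Y8.2
G1 X4.6 Y8.8
G1 X2.4 Y7.3
G1 X1.8 Y4.6
G1 X3.3 Y2.4
G1 X6.0 Y1.8
G1 X8.2 Y3.3
G1 X8.8 Y6.0
; layer 3
G0 Z7.7
G0 X7.9 Y5.8
G1 X6.8 Y7.5
G1 X4.8 Y7.9
G1 X3.1 Y6.8
G1 X2.7 Y4.8
G1 X3.8 Y3.1
G1 X5.8 Y2.7
G1 X7.5 Y3.8
G1 X7.9 Y5.8
; layer 4
G0 Z10.3
G0 X7.0 Y5.6
G1 X6.3 Y6.8
G1 X5.0 Y7.0
G1 X3.8 Y6.3
G1 X3.6 Y5.0
G1 X4.3 Y3.8
G1 X5.6 Y3.6
G1 X6.8 Y4.3
G1 X7.0 Y5.6
; layer 5
G0 Z12.8
G0 X6.2 Y5.5
G1 X5.8 Y6.0
G1 X5.1 Y6.2
G1 X4.6 Y5.8
G1 X4.4 Y5.1
G1 X4.8 Y4.6
G1 X5.5 Y4.4
G1 X6.0 Y4.8
G1 X6.2 Y5.5
M2 ; end

The solid is a regular 8-sided pyramid, base circumscribed radius ≈ 5.3 mm, apex at z ≈ 15.4 mm. Slicing at Δz = 2.6 mm — 6 equal slices spanning the solid's height, so layer i sits at z = i·h/6 — gives 5 non-empty perimeters. Each is a 8-segment closed polygon; G0 lifts to the layer z and rapids to the start vertex, then G1 traces the edges. The cross-section shrinks linearly with z (the slice at the apex is degenerate and omitted).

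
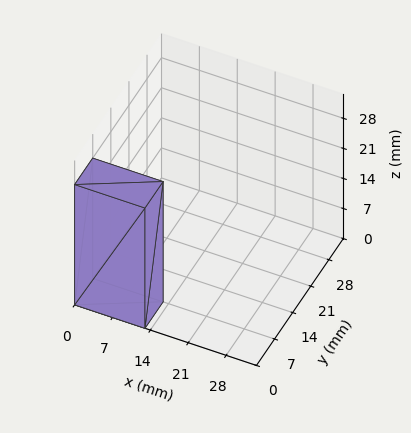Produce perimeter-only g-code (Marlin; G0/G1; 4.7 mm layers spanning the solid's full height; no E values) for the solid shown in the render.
Reading the render: the shape is a rectangular box, roughly 13 × 7 mm footprint and 28 mm tall (dimensions read to the nearest mm from the axis ticks). For the g-code, the solid's height is divided into equal slices at the stated Δz and each level perimeter traced with G1 moves after a G0 lift.

; perimeter-only toolpath
G21 ; units = mm
G90 ; absolute positioning
G28 ; home
; layer 1
G0 Z4.7
G0 X0.0 Y0.0
G1 X13.0 Y0.0
G1 X13.0 Y7.0
G1 X0.0 Y7.0
G1 X0.0 Y0.0
; layer 2
G0 Z9.3
G0 X0.0 Y0.0
G1 X13.0 Y0.0
G1 X13.0 Y7.0
G1 X0.0 Y7.0
G1 X0.0 Y0.0
; layer 3
G0 Z14.0
G0 X0.0 Y0.0
G1 X13.0 Y0.0
G1 X13.0 Y7.0
G1 X0.0 Y7.0
G1 X0.0 Y0.0
; layer 4
G0 Z18.7
G0 X0.0 Y0.0
G1 X13.0 Y0.0
G1 X13.0 Y7.0
G1 X0.0 Y7.0
G1 X0.0 Y0.0
; layer 5
G0 Z23.3
G0 X0.0 Y0.0
G1 X13.0 Y0.0
G1 X13.0 Y7.0
G1 X0.0 Y7.0
G1 X0.0 Y0.0
; layer 6
G0 Z28.0
G0 X0.0 Y0.0
G1 X13.0 Y0.0
G1 X13.0 Y7.0
G1 X0.0 Y7.0
G1 X0.0 Y0.0
M2 ; end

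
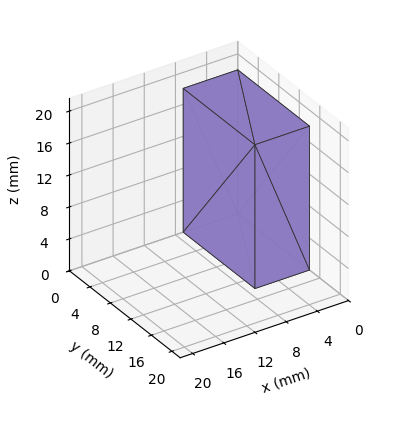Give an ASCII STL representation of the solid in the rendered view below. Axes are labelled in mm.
Reading the render: the shape is a rectangular box, roughly 7 × 14 mm footprint and 18 mm tall (dimensions read to the nearest mm from the axis ticks). For the STL, each face is triangulated and given an outward normal.

solid part
  facet normal 0.0000 0.0000 -1.0000
    outer loop
      vertex 7.000 14.000 0.000
      vertex 7.000 0.000 0.000
      vertex 0.000 0.000 0.000
    endloop
  endfacet
  facet normal 0.0000 0.0000 -1.0000
    outer loop
      vertex 0.000 14.000 0.000
      vertex 7.000 14.000 0.000
      vertex 0.000 0.000 0.000
    endloop
  endfacet
  facet normal 0.0000 0.0000 1.0000
    outer loop
      vertex 0.000 0.000 18.000
      vertex 7.000 0.000 18.000
      vertex 7.000 14.000 18.000
    endloop
  endfacet
  facet normal 0.0000 0.0000 1.0000
    outer loop
      vertex 0.000 0.000 18.000
      vertex 7.000 14.000 18.000
      vertex 0.000 14.000 18.000
    endloop
  endfacet
  facet normal 0.0000 -1.0000 0.0000
    outer loop
      vertex 0.000 0.000 0.000
      vertex 7.000 0.000 0.000
      vertex 7.000 0.000 18.000
    endloop
  endfacet
  facet normal 0.0000 -1.0000 0.0000
    outer loop
      vertex 0.000 0.000 0.000
      vertex 7.000 0.000 18.000
      vertex 0.000 0.000 18.000
    endloop
  endfacet
  facet normal 0.0000 1.0000 0.0000
    outer loop
      vertex 7.000 14.000 18.000
      vertex 7.000 14.000 0.000
      vertex 0.000 14.000 0.000
    endloop
  endfacet
  facet normal 0.0000 1.0000 0.0000
    outer loop
      vertex 0.000 14.000 18.000
      vertex 7.000 14.000 18.000
      vertex 0.000 14.000 0.000
    endloop
  endfacet
  facet normal -1.0000 0.0000 0.0000
    outer loop
      vertex 0.000 14.000 18.000
      vertex 0.000 14.000 0.000
      vertex 0.000 0.000 0.000
    endloop
  endfacet
  facet normal -1.0000 0.0000 0.0000
    outer loop
      vertex 0.000 0.000 18.000
      vertex 0.000 14.000 18.000
      vertex 0.000 0.000 0.000
    endloop
  endfacet
  facet normal 1.0000 0.0000 0.0000
    outer loop
      vertex 7.000 0.000 0.000
      vertex 7.000 14.000 0.000
      vertex 7.000 14.000 18.000
    endloop
  endfacet
  facet normal 1.0000 0.0000 0.0000
    outer loop
      vertex 7.000 0.000 0.000
      vertex 7.000 14.000 18.000
      vertex 7.000 0.000 18.000
    endloop
  endfacet
endsolid part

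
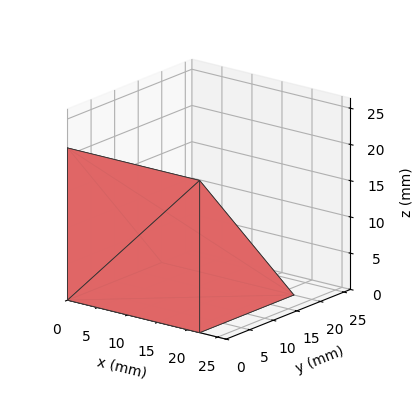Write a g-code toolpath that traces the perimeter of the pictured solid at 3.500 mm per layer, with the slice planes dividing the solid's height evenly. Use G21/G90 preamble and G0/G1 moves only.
Reading the render: the shape is a wedge (ramp): 22 × 20 mm base, rising to 21 mm along the y=0 edge and sloping linearly to z=0 at y=20 (dimensions read to the nearest mm from the axis ticks). For the g-code, the solid's height is divided into equal slices at the stated Δz and each level perimeter traced with G1 moves after a G0 lift.

; perimeter-only toolpath
G21 ; units = mm
G90 ; absolute positioning
G28 ; home
; layer 1
G0 Z3.500
G0 X0.000 Y0.000
G1 X22.000 Y0.000
G1 X22.000 Y16.667
G1 X0.000 Y16.667
G1 X0.000 Y0.000
; layer 2
G0 Z7.000
G0 X0.000 Y0.000
G1 X22.000 Y0.000
G1 X22.000 Y13.333
G1 X0.000 Y13.333
G1 X0.000 Y0.000
; layer 3
G0 Z10.500
G0 X0.000 Y0.000
G1 X22.000 Y0.000
G1 X22.000 Y10.000
G1 X0.000 Y10.000
G1 X0.000 Y0.000
; layer 4
G0 Z14.000
G0 X0.000 Y0.000
G1 X22.000 Y0.000
G1 X22.000 Y6.667
G1 X0.000 Y6.667
G1 X0.000 Y0.000
; layer 5
G0 Z17.500
G0 X0.000 Y0.000
G1 X22.000 Y0.000
G1 X22.000 Y3.333
G1 X0.000 Y3.333
G1 X0.000 Y0.000
M2 ; end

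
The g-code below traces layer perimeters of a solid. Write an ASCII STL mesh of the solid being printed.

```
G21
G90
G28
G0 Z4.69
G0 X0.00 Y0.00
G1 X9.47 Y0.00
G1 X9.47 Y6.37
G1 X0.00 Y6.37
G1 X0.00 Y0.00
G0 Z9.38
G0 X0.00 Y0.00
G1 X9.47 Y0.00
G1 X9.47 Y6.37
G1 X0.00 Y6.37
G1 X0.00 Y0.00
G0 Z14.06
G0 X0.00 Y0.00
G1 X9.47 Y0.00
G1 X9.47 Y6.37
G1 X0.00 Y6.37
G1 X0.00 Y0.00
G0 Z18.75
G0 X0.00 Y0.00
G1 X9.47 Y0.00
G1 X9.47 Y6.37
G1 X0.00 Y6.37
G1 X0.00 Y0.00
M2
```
solid part
  facet normal 0.0000 0.0000 -1.0000
    outer loop
      vertex 9.47 6.37 0.00
      vertex 9.47 0.00 0.00
      vertex 0.00 0.00 0.00
    endloop
  endfacet
  facet normal 0.0000 0.0000 -1.0000
    outer loop
      vertex 0.00 6.37 0.00
      vertex 9.47 6.37 0.00
      vertex 0.00 0.00 0.00
    endloop
  endfacet
  facet normal 0.0000 0.0000 1.0000
    outer loop
      vertex 0.00 0.00 18.75
      vertex 9.47 0.00 18.75
      vertex 9.47 6.37 18.75
    endloop
  endfacet
  facet normal 0.0000 0.0000 1.0000
    outer loop
      vertex 0.00 0.00 18.75
      vertex 9.47 6.37 18.75
      vertex 0.00 6.37 18.75
    endloop
  endfacet
  facet normal 0.0000 -1.0000 0.0000
    outer loop
      vertex 0.00 0.00 0.00
      vertex 9.47 0.00 0.00
      vertex 9.47 0.00 18.75
    endloop
  endfacet
  facet normal 0.0000 -1.0000 0.0000
    outer loop
      vertex 0.00 0.00 0.00
      vertex 9.47 0.00 18.75
      vertex 0.00 0.00 18.75
    endloop
  endfacet
  facet normal 0.0000 1.0000 0.0000
    outer loop
      vertex 9.47 6.37 18.75
      vertex 9.47 6.37 0.00
      vertex 0.00 6.37 0.00
    endloop
  endfacet
  facet normal 0.0000 1.0000 0.0000
    outer loop
      vertex 0.00 6.37 18.75
      vertex 9.47 6.37 18.75
      vertex 0.00 6.37 0.00
    endloop
  endfacet
  facet normal -1.0000 0.0000 0.0000
    outer loop
      vertex 0.00 6.37 18.75
      vertex 0.00 6.37 0.00
      vertex 0.00 0.00 0.00
    endloop
  endfacet
  facet normal -1.0000 0.0000 0.0000
    outer loop
      vertex 0.00 0.00 18.75
      vertex 0.00 6.37 18.75
      vertex 0.00 0.00 0.00
    endloop
  endfacet
  facet normal 1.0000 0.0000 0.0000
    outer loop
      vertex 9.47 0.00 0.00
      vertex 9.47 6.37 0.00
      vertex 9.47 6.37 18.75
    endloop
  endfacet
  facet normal 1.0000 0.0000 0.0000
    outer loop
      vertex 9.47 0.00 0.00
      vertex 9.47 6.37 18.75
      vertex 9.47 0.00 18.75
    endloop
  endfacet
endsolid part

The G0 Z moves step by Δz≈4.69 mm. Every layer's G1 loop is the same polygon, so the solid is a straight extrusion of it from z=0 to z≈18.8. Closing with flat bottom and top caps and triangulating gives 12 facets — a rectangular box, roughly 9.47 × 6.37 mm footprint and 18.8 mm tall.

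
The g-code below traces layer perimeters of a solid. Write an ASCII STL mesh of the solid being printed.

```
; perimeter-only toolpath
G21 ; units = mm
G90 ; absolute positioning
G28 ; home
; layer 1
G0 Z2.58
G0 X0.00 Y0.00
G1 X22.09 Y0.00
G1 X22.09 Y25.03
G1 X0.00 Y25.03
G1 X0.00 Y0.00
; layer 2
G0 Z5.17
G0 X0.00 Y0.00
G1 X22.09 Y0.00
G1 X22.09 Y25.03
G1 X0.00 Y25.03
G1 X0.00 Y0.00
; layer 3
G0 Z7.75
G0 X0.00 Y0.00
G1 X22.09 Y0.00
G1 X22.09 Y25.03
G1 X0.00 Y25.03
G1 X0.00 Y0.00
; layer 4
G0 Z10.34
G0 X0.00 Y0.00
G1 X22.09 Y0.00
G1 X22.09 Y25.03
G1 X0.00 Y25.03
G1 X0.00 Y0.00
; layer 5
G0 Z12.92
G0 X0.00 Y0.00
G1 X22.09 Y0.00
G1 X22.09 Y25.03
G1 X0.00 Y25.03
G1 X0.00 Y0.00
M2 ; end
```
solid part
  facet normal 0.0000 0.0000 -1.0000
    outer loop
      vertex 22.09 25.03 0.00
      vertex 22.09 0.00 0.00
      vertex 0.00 0.00 0.00
    endloop
  endfacet
  facet normal 0.0000 0.0000 -1.0000
    outer loop
      vertex 0.00 25.03 0.00
      vertex 22.09 25.03 0.00
      vertex 0.00 0.00 0.00
    endloop
  endfacet
  facet normal 0.0000 0.0000 1.0000
    outer loop
      vertex 0.00 0.00 12.92
      vertex 22.09 0.00 12.92
      vertex 22.09 25.03 12.92
    endloop
  endfacet
  facet normal 0.0000 0.0000 1.0000
    outer loop
      vertex 0.00 0.00 12.92
      vertex 22.09 25.03 12.92
      vertex 0.00 25.03 12.92
    endloop
  endfacet
  facet normal 0.0000 -1.0000 0.0000
    outer loop
      vertex 0.00 0.00 0.00
      vertex 22.09 0.00 0.00
      vertex 22.09 0.00 12.92
    endloop
  endfacet
  facet normal 0.0000 -1.0000 0.0000
    outer loop
      vertex 0.00 0.00 0.00
      vertex 22.09 0.00 12.92
      vertex 0.00 0.00 12.92
    endloop
  endfacet
  facet normal 0.0000 1.0000 0.0000
    outer loop
      vertex 22.09 25.03 12.92
      vertex 22.09 25.03 0.00
      vertex 0.00 25.03 0.00
    endloop
  endfacet
  facet normal 0.0000 1.0000 0.0000
    outer loop
      vertex 0.00 25.03 12.92
      vertex 22.09 25.03 12.92
      vertex 0.00 25.03 0.00
    endloop
  endfacet
  facet normal -1.0000 0.0000 0.0000
    outer loop
      vertex 0.00 25.03 12.92
      vertex 0.00 25.03 0.00
      vertex 0.00 0.00 0.00
    endloop
  endfacet
  facet normal -1.0000 0.0000 0.0000
    outer loop
      vertex 0.00 0.00 12.92
      vertex 0.00 25.03 12.92
      vertex 0.00 0.00 0.00
    endloop
  endfacet
  facet normal 1.0000 0.0000 0.0000
    outer loop
      vertex 22.09 0.00 0.00
      vertex 22.09 25.03 0.00
      vertex 22.09 25.03 12.92
    endloop
  endfacet
  facet normal 1.0000 0.0000 0.0000
    outer loop
      vertex 22.09 0.00 0.00
      vertex 22.09 25.03 12.92
      vertex 22.09 0.00 12.92
    endloop
  endfacet
endsolid part

The G0 Z moves step by Δz≈2.58 mm. Every layer's G1 loop is the same polygon, so the solid is a straight extrusion of it from z=0 to z≈12.9. Closing with flat bottom and top caps and triangulating gives 12 facets — a rectangular box, roughly 22.1 × 25 mm footprint and 12.9 mm tall.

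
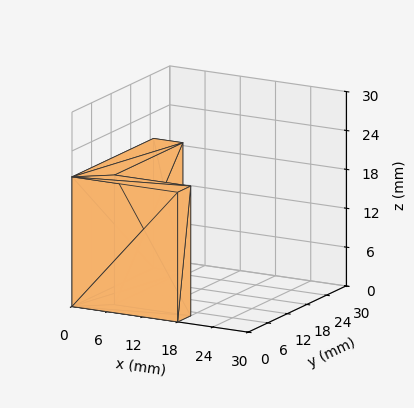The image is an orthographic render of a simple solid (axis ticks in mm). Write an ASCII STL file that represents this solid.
Reading the render: the shape is an L-shaped prism: outer 18 × 25 mm, arm thicknesses ≈ 4 mm (horizontal) and 5 mm (vertical), extruded 20 mm in z (dimensions read to the nearest mm from the axis ticks). For the STL, each face is triangulated and given an outward normal.

solid part
  facet normal 0.0000 0.0000 -1.0000
    outer loop
      vertex 18.0 4.0 0.0
      vertex 18.0 0.0 0.0
      vertex 0.0 0.0 0.0
    endloop
  endfacet
  facet normal 0.0000 0.0000 -1.0000
    outer loop
      vertex 5.0 4.0 0.0
      vertex 18.0 4.0 0.0
      vertex 0.0 0.0 0.0
    endloop
  endfacet
  facet normal 0.0000 0.0000 -1.0000
    outer loop
      vertex 5.0 25.0 0.0
      vertex 5.0 4.0 0.0
      vertex 0.0 0.0 0.0
    endloop
  endfacet
  facet normal 0.0000 0.0000 -1.0000
    outer loop
      vertex 0.0 25.0 0.0
      vertex 5.0 25.0 0.0
      vertex 0.0 0.0 0.0
    endloop
  endfacet
  facet normal 0.0000 0.0000 1.0000
    outer loop
      vertex 0.0 0.0 20.0
      vertex 18.0 0.0 20.0
      vertex 18.0 4.0 20.0
    endloop
  endfacet
  facet normal 0.0000 0.0000 1.0000
    outer loop
      vertex 0.0 0.0 20.0
      vertex 18.0 4.0 20.0
      vertex 5.0 4.0 20.0
    endloop
  endfacet
  facet normal 0.0000 0.0000 1.0000
    outer loop
      vertex 0.0 0.0 20.0
      vertex 5.0 4.0 20.0
      vertex 5.0 25.0 20.0
    endloop
  endfacet
  facet normal 0.0000 0.0000 1.0000
    outer loop
      vertex 0.0 0.0 20.0
      vertex 5.0 25.0 20.0
      vertex 0.0 25.0 20.0
    endloop
  endfacet
  facet normal 0.0000 -1.0000 0.0000
    outer loop
      vertex 0.0 0.0 0.0
      vertex 18.0 0.0 0.0
      vertex 18.0 0.0 20.0
    endloop
  endfacet
  facet normal 0.0000 -1.0000 0.0000
    outer loop
      vertex 0.0 0.0 0.0
      vertex 18.0 0.0 20.0
      vertex 0.0 0.0 20.0
    endloop
  endfacet
  facet normal 1.0000 0.0000 0.0000
    outer loop
      vertex 18.0 0.0 0.0
      vertex 18.0 4.0 0.0
      vertex 18.0 4.0 20.0
    endloop
  endfacet
  facet normal 1.0000 0.0000 0.0000
    outer loop
      vertex 18.0 0.0 0.0
      vertex 18.0 4.0 20.0
      vertex 18.0 0.0 20.0
    endloop
  endfacet
  facet normal 0.0000 1.0000 0.0000
    outer loop
      vertex 18.0 4.0 0.0
      vertex 5.0 4.0 0.0
      vertex 5.0 4.0 20.0
    endloop
  endfacet
  facet normal 0.0000 1.0000 0.0000
    outer loop
      vertex 18.0 4.0 0.0
      vertex 5.0 4.0 20.0
      vertex 18.0 4.0 20.0
    endloop
  endfacet
  facet normal 1.0000 0.0000 0.0000
    outer loop
      vertex 5.0 4.0 0.0
      vertex 5.0 25.0 0.0
      vertex 5.0 25.0 20.0
    endloop
  endfacet
  facet normal 1.0000 0.0000 0.0000
    outer loop
      vertex 5.0 4.0 0.0
      vertex 5.0 25.0 20.0
      vertex 5.0 4.0 20.0
    endloop
  endfacet
  facet normal 0.0000 1.0000 0.0000
    outer loop
      vertex 5.0 25.0 0.0
      vertex 0.0 25.0 0.0
      vertex 0.0 25.0 20.0
    endloop
  endfacet
  facet normal 0.0000 1.0000 0.0000
    outer loop
      vertex 5.0 25.0 0.0
      vertex 0.0 25.0 20.0
      vertex 5.0 25.0 20.0
    endloop
  endfacet
  facet normal -1.0000 0.0000 0.0000
    outer loop
      vertex 0.0 25.0 0.0
      vertex 0.0 0.0 0.0
      vertex 0.0 0.0 20.0
    endloop
  endfacet
  facet normal -1.0000 0.0000 0.0000
    outer loop
      vertex 0.0 25.0 0.0
      vertex 0.0 0.0 20.0
      vertex 0.0 25.0 20.0
    endloop
  endfacet
endsolid part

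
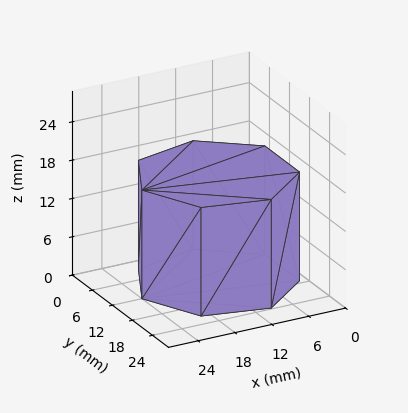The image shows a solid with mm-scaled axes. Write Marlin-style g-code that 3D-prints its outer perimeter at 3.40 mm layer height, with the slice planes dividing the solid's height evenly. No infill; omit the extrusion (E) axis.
Reading the render: the shape is a regular 7-sided prism (a cylinder approximated with 7 flat sides), circumscribed radius ≈ 12 mm, height ≈ 17 mm (dimensions read to the nearest mm from the axis ticks). For the g-code, the solid's height is divided into equal slices at the stated Δz and each level perimeter traced with G1 moves after a G0 lift.

; perimeter-only toolpath
G21 ; units = mm
G90 ; absolute positioning
G28 ; home
; layer 1
G0 Z3.40
G0 X24.00 Y12.00
G1 X19.48 Y21.38
G1 X9.33 Y23.70
G1 X1.19 Y17.21
G1 X1.19 Y6.79
G1 X9.33 Y0.30
G1 X19.48 Y2.62
G1 X24.00 Y12.00
; layer 2
G0 Z6.80
G0 X24.00 Y12.00
G1 X19.48 Y21.38
G1 X9.33 Y23.70
G1 X1.19 Y17.21
G1 X1.19 Y6.79
G1 X9.33 Y0.30
G1 X19.48 Y2.62
G1 X24.00 Y12.00
; layer 3
G0 Z10.20
G0 X24.00 Y12.00
G1 X19.48 Y21.38
G1 X9.33 Y23.70
G1 X1.19 Y17.21
G1 X1.19 Y6.79
G1 X9.33 Y0.30
G1 X19.48 Y2.62
G1 X24.00 Y12.00
; layer 4
G0 Z13.60
G0 X24.00 Y12.00
G1 X19.48 Y21.38
G1 X9.33 Y23.70
G1 X1.19 Y17.21
G1 X1.19 Y6.79
G1 X9.33 Y0.30
G1 X19.48 Y2.62
G1 X24.00 Y12.00
; layer 5
G0 Z17.00
G0 X24.00 Y12.00
G1 X19.48 Y21.38
G1 X9.33 Y23.70
G1 X1.19 Y17.21
G1 X1.19 Y6.79
G1 X9.33 Y0.30
G1 X19.48 Y2.62
G1 X24.00 Y12.00
M2 ; end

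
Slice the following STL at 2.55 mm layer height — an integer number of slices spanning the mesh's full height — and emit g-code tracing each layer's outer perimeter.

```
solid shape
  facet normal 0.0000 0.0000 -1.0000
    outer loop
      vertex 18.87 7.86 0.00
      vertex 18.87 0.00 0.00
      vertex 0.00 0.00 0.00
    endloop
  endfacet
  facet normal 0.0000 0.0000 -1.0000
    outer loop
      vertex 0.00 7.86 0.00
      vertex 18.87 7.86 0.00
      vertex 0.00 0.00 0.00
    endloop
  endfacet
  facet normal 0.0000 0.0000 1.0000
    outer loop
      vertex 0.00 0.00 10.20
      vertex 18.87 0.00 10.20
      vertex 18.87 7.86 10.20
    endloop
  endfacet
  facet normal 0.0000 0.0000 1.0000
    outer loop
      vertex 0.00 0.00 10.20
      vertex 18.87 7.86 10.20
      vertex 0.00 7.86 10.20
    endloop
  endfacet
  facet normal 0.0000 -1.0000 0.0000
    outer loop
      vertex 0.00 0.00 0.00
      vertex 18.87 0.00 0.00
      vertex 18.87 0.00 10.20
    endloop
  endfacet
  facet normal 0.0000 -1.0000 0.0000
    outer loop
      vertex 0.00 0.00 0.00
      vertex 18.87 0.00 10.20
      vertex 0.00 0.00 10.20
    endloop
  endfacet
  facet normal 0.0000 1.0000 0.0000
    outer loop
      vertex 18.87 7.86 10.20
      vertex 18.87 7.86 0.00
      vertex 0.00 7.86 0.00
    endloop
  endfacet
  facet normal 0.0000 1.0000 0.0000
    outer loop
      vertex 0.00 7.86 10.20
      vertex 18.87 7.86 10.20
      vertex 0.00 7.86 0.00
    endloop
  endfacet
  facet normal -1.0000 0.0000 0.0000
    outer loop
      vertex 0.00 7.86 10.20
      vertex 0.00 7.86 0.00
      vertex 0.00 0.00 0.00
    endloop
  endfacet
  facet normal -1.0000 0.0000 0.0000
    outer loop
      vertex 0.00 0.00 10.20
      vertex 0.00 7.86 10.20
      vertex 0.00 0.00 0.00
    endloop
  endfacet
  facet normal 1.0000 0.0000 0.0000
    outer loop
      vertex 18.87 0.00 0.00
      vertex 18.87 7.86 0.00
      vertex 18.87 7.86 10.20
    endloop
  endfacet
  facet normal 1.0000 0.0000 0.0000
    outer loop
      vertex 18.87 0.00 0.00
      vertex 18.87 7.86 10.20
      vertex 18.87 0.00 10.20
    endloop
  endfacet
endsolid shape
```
; perimeter-only toolpath
G21 ; units = mm
G90 ; absolute positioning
G28 ; home
; layer 1
G0 Z2.55
G0 X0.00 Y0.00
G1 X18.87 Y0.00
G1 X18.87 Y7.86
G1 X0.00 Y7.86
G1 X0.00 Y0.00
; layer 2
G0 Z5.10
G0 X0.00 Y0.00
G1 X18.87 Y0.00
G1 X18.87 Y7.86
G1 X0.00 Y7.86
G1 X0.00 Y0.00
; layer 3
G0 Z7.65
G0 X0.00 Y0.00
G1 X18.87 Y0.00
G1 X18.87 Y7.86
G1 X0.00 Y7.86
G1 X0.00 Y0.00
; layer 4
G0 Z10.20
G0 X0.00 Y0.00
G1 X18.87 Y0.00
G1 X18.87 Y7.86
G1 X0.00 Y7.86
G1 X0.00 Y0.00
M2 ; end

The solid is a rectangular box, roughly 18.9 × 7.86 mm footprint and 10.2 mm tall. Slicing at Δz = 2.55 mm — 4 equal slices spanning the solid's height, so layer i sits at z = i·h/4 — gives 4 non-empty perimeters. Each is a 4-segment closed polygon; G0 lifts to the layer z and rapids to the start vertex, then G1 traces the edges.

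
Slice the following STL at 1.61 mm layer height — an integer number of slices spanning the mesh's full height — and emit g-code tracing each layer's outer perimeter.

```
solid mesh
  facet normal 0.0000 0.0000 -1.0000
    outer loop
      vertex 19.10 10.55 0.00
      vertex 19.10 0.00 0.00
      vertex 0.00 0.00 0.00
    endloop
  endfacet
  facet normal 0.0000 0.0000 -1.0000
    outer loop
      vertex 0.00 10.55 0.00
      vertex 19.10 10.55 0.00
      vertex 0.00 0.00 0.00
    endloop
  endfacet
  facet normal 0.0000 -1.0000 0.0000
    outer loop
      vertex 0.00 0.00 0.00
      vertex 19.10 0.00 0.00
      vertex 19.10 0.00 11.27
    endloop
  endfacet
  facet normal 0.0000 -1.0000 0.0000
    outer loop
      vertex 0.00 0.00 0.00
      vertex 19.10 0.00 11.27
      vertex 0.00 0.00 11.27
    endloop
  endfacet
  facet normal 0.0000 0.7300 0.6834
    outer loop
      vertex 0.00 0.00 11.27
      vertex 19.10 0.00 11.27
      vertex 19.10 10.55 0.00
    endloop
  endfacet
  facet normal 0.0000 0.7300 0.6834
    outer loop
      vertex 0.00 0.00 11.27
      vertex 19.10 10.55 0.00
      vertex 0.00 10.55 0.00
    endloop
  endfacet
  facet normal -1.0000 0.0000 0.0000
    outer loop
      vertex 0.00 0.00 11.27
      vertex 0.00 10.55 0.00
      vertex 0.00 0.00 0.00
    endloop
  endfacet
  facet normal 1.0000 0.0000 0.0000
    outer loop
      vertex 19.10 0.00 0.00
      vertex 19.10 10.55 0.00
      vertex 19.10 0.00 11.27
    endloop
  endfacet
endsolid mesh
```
; perimeter-only toolpath
G21 ; units = mm
G90 ; absolute positioning
G28 ; home
; layer 1
G0 Z1.61
G0 X0.00 Y0.00
G1 X19.10 Y0.00
G1 X19.10 Y9.04
G1 X0.00 Y9.04
G1 X0.00 Y0.00
; layer 2
G0 Z3.22
G0 X0.00 Y0.00
G1 X19.10 Y0.00
G1 X19.10 Y7.54
G1 X0.00 Y7.54
G1 X0.00 Y0.00
; layer 3
G0 Z4.83
G0 X0.00 Y0.00
G1 X19.10 Y0.00
G1 X19.10 Y6.03
G1 X0.00 Y6.03
G1 X0.00 Y0.00
; layer 4
G0 Z6.44
G0 X0.00 Y0.00
G1 X19.10 Y0.00
G1 X19.10 Y4.52
G1 X0.00 Y4.52
G1 X0.00 Y0.00
; layer 5
G0 Z8.05
G0 X0.00 Y0.00
G1 X19.10 Y0.00
G1 X19.10 Y3.01
G1 X0.00 Y3.01
G1 X0.00 Y0.00
; layer 6
G0 Z9.66
G0 X0.00 Y0.00
G1 X19.10 Y0.00
G1 X19.10 Y1.51
G1 X0.00 Y1.51
G1 X0.00 Y0.00
M2 ; end

The solid is a wedge (ramp): 19.1 × 10.6 mm base, rising to 11.3 mm along the y=0 edge and sloping linearly to z=0 at y=10.6. Slicing at Δz = 1.61 mm — 7 equal slices spanning the solid's height, so layer i sits at z = i·h/7 — gives 6 non-empty perimeters. Each is a 4-segment closed polygon; G0 lifts to the layer z and rapids to the start vertex, then G1 traces the edges. The cross-section shrinks linearly with z (the slice at the apex is degenerate and omitted).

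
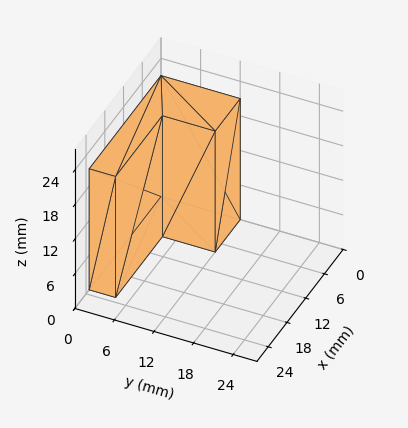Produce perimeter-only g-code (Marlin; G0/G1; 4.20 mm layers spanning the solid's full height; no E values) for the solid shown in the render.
Reading the render: the shape is an L-shaped prism: outer 23 × 12 mm, arm thicknesses ≈ 4 mm (horizontal) and 8 mm (vertical), extruded 21 mm in z (dimensions read to the nearest mm from the axis ticks). For the g-code, the solid's height is divided into equal slices at the stated Δz and each level perimeter traced with G1 moves after a G0 lift.

; perimeter-only toolpath
G21 ; units = mm
G90 ; absolute positioning
G28 ; home
; layer 1
G0 Z4.20
G0 X0.00 Y0.00
G1 X23.00 Y0.00
G1 X23.00 Y4.00
G1 X8.00 Y4.00
G1 X8.00 Y12.00
G1 X0.00 Y12.00
G1 X0.00 Y0.00
; layer 2
G0 Z8.40
G0 X0.00 Y0.00
G1 X23.00 Y0.00
G1 X23.00 Y4.00
G1 X8.00 Y4.00
G1 X8.00 Y12.00
G1 X0.00 Y12.00
G1 X0.00 Y0.00
; layer 3
G0 Z12.60
G0 X0.00 Y0.00
G1 X23.00 Y0.00
G1 X23.00 Y4.00
G1 X8.00 Y4.00
G1 X8.00 Y12.00
G1 X0.00 Y12.00
G1 X0.00 Y0.00
; layer 4
G0 Z16.80
G0 X0.00 Y0.00
G1 X23.00 Y0.00
G1 X23.00 Y4.00
G1 X8.00 Y4.00
G1 X8.00 Y12.00
G1 X0.00 Y12.00
G1 X0.00 Y0.00
; layer 5
G0 Z21.00
G0 X0.00 Y0.00
G1 X23.00 Y0.00
G1 X23.00 Y4.00
G1 X8.00 Y4.00
G1 X8.00 Y12.00
G1 X0.00 Y12.00
G1 X0.00 Y0.00
M2 ; end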